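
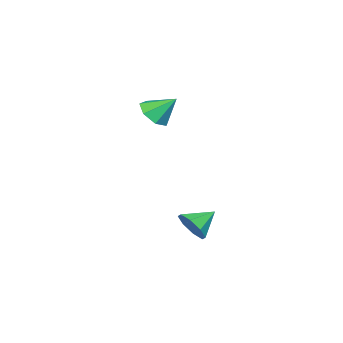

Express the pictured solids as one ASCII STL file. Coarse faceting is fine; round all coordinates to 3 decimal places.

solid 
facet normal 0.166 -0.703 -0.692
outer loop
vertex -1.211 -4.594 2.531
vertex -1.554 -4.13 1.977
vertex -0.785 -4.162 2.194
endloop
endfacet
facet normal 0.592 0.045 0.805
outer loop
vertex -1.211 -4.594 2.531
vertex -0.785 -4.162 2.194
vertex -1.766 -3.23 2.863
endloop
endfacet
facet normal 0.166 -0.703 -0.692
outer loop
vertex -0.785 -4.162 2.194
vertex -1.554 -4.13 1.977
vertex -0.938 -3.706 1.694
endloop
endfacet
facet normal 0.756 0.582 0.299
outer loop
vertex -0.785 -4.162 2.194
vertex -0.938 -3.706 1.694
vertex -1.766 -3.23 2.863
endloop
endfacet
facet normal 0.166 -0.703 -0.692
outer loop
vertex -0.938 -3.706 1.694
vertex -1.554 -4.13 1.977
vertex -1.555 -3.569 1.407
endloop
endfacet
facet normal 0.291 0.940 -0.177
outer loop
vertex -0.938 -3.706 1.694
vertex -1.555 -3.569 1.407
vertex -1.766 -3.23 2.863
endloop
endfacet
facet normal 0.166 -0.703 -0.692
outer loop
vertex -1.555 -3.569 1.407
vertex -1.554 -4.13 1.977
vertex -2.171 -3.855 1.55
endloop
endfacet
facet normal -0.456 0.850 -0.264
outer loop
vertex -1.555 -3.569 1.407
vertex -2.171 -3.855 1.55
vertex -1.766 -3.23 2.863
endloop
endfacet
facet normal 0.165 -0.703 -0.692
outer loop
vertex -2.171 -3.855 1.55
vertex -1.554 -4.13 1.977
vertex -2.323 -4.348 2.015
endloop
endfacet
facet normal -0.919 0.380 0.103
outer loop
vertex -2.171 -3.855 1.55
vertex -2.323 -4.348 2.015
vertex -1.766 -3.23 2.863
endloop
endfacet
facet normal 0.165 -0.703 -0.692
outer loop
vertex -2.323 -4.348 2.015
vertex -1.554 -4.13 1.977
vertex -1.895 -4.677 2.451
endloop
endfacet
facet normal -0.752 -0.118 0.649
outer loop
vertex -2.323 -4.348 2.015
vertex -1.895 -4.677 2.451
vertex -1.766 -3.23 2.863
endloop
endfacet
facet normal 0.166 -0.703 -0.692
outer loop
vertex -1.895 -4.677 2.451
vertex -1.554 -4.13 1.977
vertex -1.211 -4.594 2.531
endloop
endfacet
facet normal -0.080 -0.266 0.961
outer loop
vertex -1.895 -4.677 2.451
vertex -1.211 -4.594 2.531
vertex -1.766 -3.23 2.863
endloop
endfacet
facet normal 0.772 -0.420 -0.478
outer loop
vertex 0.461 -1.76 -2.317
vertex 0.227 -1.414 -2.999
vertex 0.712 -1.208 -2.397
endloop
endfacet
facet normal 0.013 0.138 0.990
outer loop
vertex 0.461 -1.76 -2.317
vertex 0.712 -1.208 -2.397
vertex -0.707 -0.906 -2.421
endloop
endfacet
facet normal 0.772 -0.419 -0.478
outer loop
vertex 0.712 -1.208 -2.397
vertex 0.227 -1.414 -2.999
vertex 0.679 -0.776 -2.829
endloop
endfacet
facet normal 0.138 0.706 0.695
outer loop
vertex 0.712 -1.208 -2.397
vertex 0.679 -0.776 -2.829
vertex -0.707 -0.906 -2.421
endloop
endfacet
facet normal 0.772 -0.419 -0.479
outer loop
vertex 0.679 -0.776 -2.829
vertex 0.227 -1.414 -2.999
vertex 0.381 -0.717 -3.361
endloop
endfacet
facet normal -0.052 0.989 0.139
outer loop
vertex 0.679 -0.776 -2.829
vertex 0.381 -0.717 -3.361
vertex -0.707 -0.906 -2.421
endloop
endfacet
facet normal 0.773 -0.418 -0.477
outer loop
vertex 0.381 -0.717 -3.361
vertex 0.227 -1.414 -2.999
vertex -0.006 -1.067 -3.681
endloop
endfacet
facet normal -0.449 0.820 -0.354
outer loop
vertex 0.381 -0.717 -3.361
vertex -0.006 -1.067 -3.681
vertex -0.707 -0.906 -2.421
endloop
endfacet
facet normal 0.772 -0.420 -0.477
outer loop
vertex -0.006 -1.067 -3.681
vertex 0.227 -1.414 -2.999
vertex -0.257 -1.62 -3.601
endloop
endfacet
facet normal -0.817 0.300 -0.493
outer loop
vertex -0.006 -1.067 -3.681
vertex -0.257 -1.62 -3.601
vertex -0.707 -0.906 -2.421
endloop
endfacet
facet normal 0.772 -0.420 -0.477
outer loop
vertex -0.257 -1.62 -3.601
vertex 0.227 -1.414 -2.999
vertex -0.225 -2.052 -3.169
endloop
endfacet
facet normal -0.943 -0.268 -0.198
outer loop
vertex -0.257 -1.62 -3.601
vertex -0.225 -2.052 -3.169
vertex -0.707 -0.906 -2.421
endloop
endfacet
facet normal 0.772 -0.419 -0.478
outer loop
vertex -0.225 -2.052 -3.169
vertex 0.227 -1.414 -2.999
vertex 0.073 -2.11 -2.637
endloop
endfacet
facet normal -0.752 -0.552 0.361
outer loop
vertex -0.225 -2.052 -3.169
vertex 0.073 -2.11 -2.637
vertex -0.707 -0.906 -2.421
endloop
endfacet
facet normal 0.772 -0.419 -0.478
outer loop
vertex 0.073 -2.11 -2.637
vertex 0.227 -1.414 -2.999
vertex 0.461 -1.76 -2.317
endloop
endfacet
facet normal -0.356 -0.384 0.852
outer loop
vertex 0.073 -2.11 -2.637
vertex 0.461 -1.76 -2.317
vertex -0.707 -0.906 -2.421
endloop
endfacet

endsolid


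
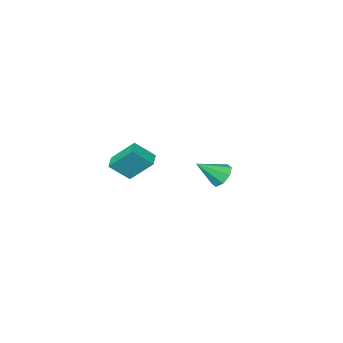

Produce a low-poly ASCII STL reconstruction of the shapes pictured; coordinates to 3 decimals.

solid 
facet normal -0.738 0.302 -0.603
outer loop
vertex -4.175 -0.752 -1.745
vertex -4.626 -0.345 -0.989
vertex -3.972 -0.046 -1.64
endloop
endfacet
facet normal 0.863 -0.178 -0.473
outer loop
vertex -4.175 -0.752 -1.745
vertex -3.972 -0.046 -1.64
vertex -3.134 -0.955 0.229
endloop
endfacet
facet normal -0.738 0.303 -0.603
outer loop
vertex -3.972 -0.046 -1.64
vertex -4.626 -0.345 -0.989
vertex -4.152 0.485 -1.153
endloop
endfacet
facet normal 0.875 0.454 -0.171
outer loop
vertex -3.972 -0.046 -1.64
vertex -4.152 0.485 -1.153
vertex -3.134 -0.955 0.229
endloop
endfacet
facet normal -0.738 0.302 -0.603
outer loop
vertex -4.152 0.485 -1.153
vertex -4.626 -0.345 -0.989
vertex -4.61 0.53 -0.57
endloop
endfacet
facet normal 0.549 0.747 0.374
outer loop
vertex -4.152 0.485 -1.153
vertex -4.61 0.53 -0.57
vertex -3.134 -0.955 0.229
endloop
endfacet
facet normal -0.738 0.302 -0.603
outer loop
vertex -4.61 0.53 -0.57
vertex -4.626 -0.345 -0.989
vertex -5.077 0.062 -0.233
endloop
endfacet
facet normal 0.077 0.531 0.844
outer loop
vertex -4.61 0.53 -0.57
vertex -5.077 0.062 -0.233
vertex -3.134 -0.955 0.229
endloop
endfacet
facet normal -0.739 0.302 -0.603
outer loop
vertex -5.077 0.062 -0.233
vertex -4.626 -0.345 -0.989
vertex -5.28 -0.645 -0.338
endloop
endfacet
facet normal -0.264 -0.067 0.962
outer loop
vertex -5.077 0.062 -0.233
vertex -5.28 -0.645 -0.338
vertex -3.134 -0.955 0.229
endloop
endfacet
facet normal -0.739 0.301 -0.603
outer loop
vertex -5.28 -0.645 -0.338
vertex -4.626 -0.345 -0.989
vertex -5.099 -1.176 -0.825
endloop
endfacet
facet normal -0.275 -0.699 0.660
outer loop
vertex -5.28 -0.645 -0.338
vertex -5.099 -1.176 -0.825
vertex -3.134 -0.955 0.229
endloop
endfacet
facet normal -0.739 0.301 -0.603
outer loop
vertex -5.099 -1.176 -0.825
vertex -4.626 -0.345 -0.989
vertex -4.642 -1.22 -1.407
endloop
endfacet
facet normal 0.050 -0.992 0.114
outer loop
vertex -5.099 -1.176 -0.825
vertex -4.642 -1.22 -1.407
vertex -3.134 -0.955 0.229
endloop
endfacet
facet normal -0.739 0.302 -0.603
outer loop
vertex -4.642 -1.22 -1.407
vertex -4.626 -0.345 -0.989
vertex -4.175 -0.752 -1.745
endloop
endfacet
facet normal 0.521 -0.776 -0.355
outer loop
vertex -4.642 -1.22 -1.407
vertex -4.175 -0.752 -1.745
vertex -3.134 -0.955 0.229
endloop
endfacet
facet normal -0.649 0.374 -0.662
outer loop
vertex 2.105 2.531 4.037
vertex 2.743 3.257 3.821
vertex 2.945 1.348 2.546
endloop
endfacet
facet normal -0.644 -0.733 0.218
outer loop
vertex 3.997 0.743 3.619
vertex 2.105 2.531 4.037
vertex 2.945 1.348 2.546
endloop
endfacet
facet normal -0.649 0.374 -0.662
outer loop
vertex 2.945 1.348 2.546
vertex 2.743 3.257 3.821
vertex 3.583 2.074 2.33
endloop
endfacet
facet normal 0.404 -0.568 -0.717
outer loop
vertex 3.583 2.074 2.33
vertex 3.997 0.743 3.619
vertex 2.945 1.348 2.546
endloop
endfacet
facet normal -0.404 0.568 0.717
outer loop
vertex 2.105 2.531 4.037
vertex 3.795 2.652 4.894
vertex 2.743 3.257 3.821
endloop
endfacet
facet normal -0.644 -0.733 0.218
outer loop
vertex 3.157 1.926 5.11
vertex 2.105 2.531 4.037
vertex 3.997 0.743 3.619
endloop
endfacet
facet normal -0.404 0.568 0.717
outer loop
vertex 3.157 1.926 5.11
vertex 3.795 2.652 4.894
vertex 2.105 2.531 4.037
endloop
endfacet
facet normal 0.644 0.733 -0.218
outer loop
vertex 2.743 3.257 3.821
vertex 3.795 2.652 4.894
vertex 3.583 2.074 2.33
endloop
endfacet
facet normal 0.404 -0.568 -0.717
outer loop
vertex 4.635 1.469 3.403
vertex 3.997 0.743 3.619
vertex 3.583 2.074 2.33
endloop
endfacet
facet normal 0.644 0.733 -0.218
outer loop
vertex 3.583 2.074 2.33
vertex 3.795 2.652 4.894
vertex 4.635 1.469 3.403
endloop
endfacet
facet normal 0.649 -0.374 0.662
outer loop
vertex 4.635 1.469 3.403
vertex 3.157 1.926 5.11
vertex 3.997 0.743 3.619
endloop
endfacet
facet normal 0.649 -0.374 0.662
outer loop
vertex 3.795 2.652 4.894
vertex 3.157 1.926 5.11
vertex 4.635 1.469 3.403
endloop
endfacet

endsolid


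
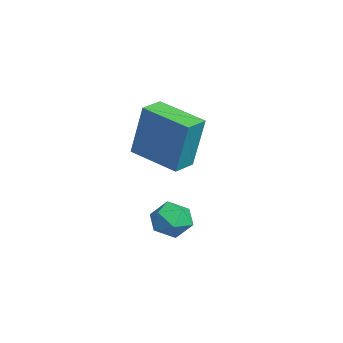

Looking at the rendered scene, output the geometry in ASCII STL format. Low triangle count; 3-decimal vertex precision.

solid 
facet normal -0.733 -0.643 0.222
outer loop
vertex 0.367 0.034 0.921
vertex -0.222 0.7 0.906
vertex 0.05 -0.291 -1.068
endloop
endfacet
facet normal 0.662 -0.749 0.017
outer loop
vertex 1.362 0.86 -1.466
vertex 0.367 0.034 0.921
vertex 0.05 -0.291 -1.068
endloop
endfacet
facet normal -0.733 -0.643 0.222
outer loop
vertex 0.05 -0.291 -1.068
vertex -0.222 0.7 0.906
vertex -0.54 0.376 -1.083
endloop
endfacet
facet normal -0.156 -0.160 -0.975
outer loop
vertex -0.54 0.376 -1.083
vertex 1.362 0.86 -1.466
vertex 0.05 -0.291 -1.068
endloop
endfacet
facet normal 0.156 0.160 0.975
outer loop
vertex 0.367 0.034 0.921
vertex 1.09 1.851 0.508
vertex -0.222 0.7 0.906
endloop
endfacet
facet normal 0.662 -0.750 0.016
outer loop
vertex 1.68 1.184 0.523
vertex 0.367 0.034 0.921
vertex 1.362 0.86 -1.466
endloop
endfacet
facet normal 0.156 0.160 0.975
outer loop
vertex 1.68 1.184 0.523
vertex 1.09 1.851 0.508
vertex 0.367 0.034 0.921
endloop
endfacet
facet normal -0.662 0.749 -0.016
outer loop
vertex -0.222 0.7 0.906
vertex 1.09 1.851 0.508
vertex -0.54 0.376 -1.083
endloop
endfacet
facet normal -0.156 -0.160 -0.975
outer loop
vertex 0.773 1.526 -1.481
vertex 1.362 0.86 -1.466
vertex -0.54 0.376 -1.083
endloop
endfacet
facet normal -0.662 0.750 -0.017
outer loop
vertex -0.54 0.376 -1.083
vertex 1.09 1.851 0.508
vertex 0.773 1.526 -1.481
endloop
endfacet
facet normal 0.733 0.643 -0.222
outer loop
vertex 0.773 1.526 -1.481
vertex 1.68 1.184 0.523
vertex 1.362 0.86 -1.466
endloop
endfacet
facet normal 0.733 0.643 -0.222
outer loop
vertex 1.09 1.851 0.508
vertex 1.68 1.184 0.523
vertex 0.773 1.526 -1.481
endloop
endfacet
facet normal -0.786 0.369 0.496
outer loop
vertex 3.577 0.795 -2.016
vertex 3.154 0.281 -2.304
vertex 3.495 0.161 -1.675
endloop
endfacet
facet normal -0.182 0.484 0.856
outer loop
vertex 3.577 0.795 -2.016
vertex 3.495 0.161 -1.675
vertex 4.15 0.471 -1.711
endloop
endfacet
facet normal 0.255 0.863 0.437
outer loop
vertex 3.577 0.795 -2.016
vertex 4.15 0.471 -1.711
vertex 4.214 0.782 -2.363
endloop
endfacet
facet normal -0.079 0.980 -0.181
outer loop
vertex 3.577 0.795 -2.016
vertex 4.214 0.782 -2.363
vertex 3.599 0.665 -2.73
endloop
endfacet
facet normal -0.722 0.676 -0.145
outer loop
vertex 3.577 0.795 -2.016
vertex 3.599 0.665 -2.73
vertex 3.154 0.281 -2.304
endloop
endfacet
facet normal 0.124 -0.148 0.981
outer loop
vertex 4.15 0.471 -1.711
vertex 3.495 0.161 -1.675
vertex 4.081 -0.245 -1.81
endloop
endfacet
facet normal -0.854 -0.335 0.399
outer loop
vertex 3.495 0.161 -1.675
vertex 3.154 0.281 -2.304
vertex 3.466 -0.362 -2.177
endloop
endfacet
facet normal -0.751 0.161 -0.640
outer loop
vertex 3.154 0.281 -2.304
vertex 3.599 0.665 -2.73
vertex 3.53 -0.051 -2.829
endloop
endfacet
facet normal 0.292 0.654 -0.698
outer loop
vertex 3.599 0.665 -2.73
vertex 4.214 0.782 -2.363
vertex 4.185 0.259 -2.865
endloop
endfacet
facet normal 0.833 0.464 0.303
outer loop
vertex 4.214 0.782 -2.363
vertex 4.15 0.471 -1.711
vertex 4.526 0.139 -2.236
endloop
endfacet
facet normal 0.079 -0.980 0.181
outer loop
vertex 4.103 -0.375 -2.524
vertex 4.081 -0.245 -1.81
vertex 3.466 -0.362 -2.177
endloop
endfacet
facet normal -0.255 -0.863 -0.437
outer loop
vertex 4.103 -0.375 -2.524
vertex 3.466 -0.362 -2.177
vertex 3.53 -0.051 -2.829
endloop
endfacet
facet normal 0.182 -0.484 -0.856
outer loop
vertex 4.103 -0.375 -2.524
vertex 3.53 -0.051 -2.829
vertex 4.185 0.259 -2.865
endloop
endfacet
facet normal 0.786 -0.369 -0.496
outer loop
vertex 4.103 -0.375 -2.524
vertex 4.185 0.259 -2.865
vertex 4.526 0.139 -2.236
endloop
endfacet
facet normal 0.722 -0.676 0.145
outer loop
vertex 4.103 -0.375 -2.524
vertex 4.526 0.139 -2.236
vertex 4.081 -0.245 -1.81
endloop
endfacet
facet normal -0.292 -0.654 0.698
outer loop
vertex 3.466 -0.362 -2.177
vertex 4.081 -0.245 -1.81
vertex 3.495 0.161 -1.675
endloop
endfacet
facet normal -0.833 -0.464 -0.303
outer loop
vertex 3.53 -0.051 -2.829
vertex 3.466 -0.362 -2.177
vertex 3.154 0.281 -2.304
endloop
endfacet
facet normal -0.124 0.148 -0.981
outer loop
vertex 4.185 0.259 -2.865
vertex 3.53 -0.051 -2.829
vertex 3.599 0.665 -2.73
endloop
endfacet
facet normal 0.854 0.335 -0.399
outer loop
vertex 4.526 0.139 -2.236
vertex 4.185 0.259 -2.865
vertex 4.214 0.782 -2.363
endloop
endfacet
facet normal 0.751 -0.161 0.640
outer loop
vertex 4.081 -0.245 -1.81
vertex 4.526 0.139 -2.236
vertex 4.15 0.471 -1.711
endloop
endfacet

endsolid


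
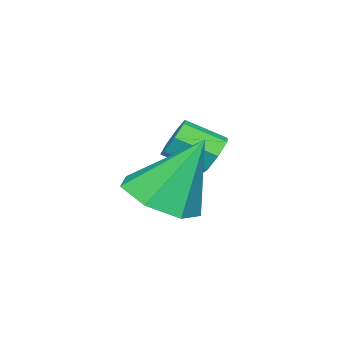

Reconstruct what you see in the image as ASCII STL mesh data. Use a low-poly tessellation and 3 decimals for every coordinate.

solid 
facet normal 0.224 -0.432 -0.874
outer loop
vertex 2.311 -2.694 -3.497
vertex 1.807 -3.459 -3.248
vertex 1.514 -2.681 -3.708
endloop
endfacet
facet normal 0.019 1.000 -0.009
outer loop
vertex 2.311 -2.694 -3.497
vertex 1.514 -2.681 -3.708
vertex 1.393 -2.661 -1.632
endloop
endfacet
facet normal 0.224 -0.432 -0.874
outer loop
vertex 1.514 -2.681 -3.708
vertex 1.807 -3.459 -3.248
vertex 0.938 -3.254 -3.572
endloop
endfacet
facet normal -0.710 0.702 -0.048
outer loop
vertex 1.514 -2.681 -3.708
vertex 0.938 -3.254 -3.572
vertex 1.393 -2.661 -1.632
endloop
endfacet
facet normal 0.224 -0.431 -0.874
outer loop
vertex 0.938 -3.254 -3.572
vertex 1.807 -3.459 -3.248
vertex 1.015 -3.982 -3.193
endloop
endfacet
facet normal -0.974 0.014 0.224
outer loop
vertex 0.938 -3.254 -3.572
vertex 1.015 -3.982 -3.193
vertex 1.393 -2.661 -1.632
endloop
endfacet
facet normal 0.224 -0.431 -0.874
outer loop
vertex 1.015 -3.982 -3.193
vertex 1.807 -3.459 -3.248
vertex 1.689 -4.316 -2.856
endloop
endfacet
facet normal -0.575 -0.550 0.605
outer loop
vertex 1.015 -3.982 -3.193
vertex 1.689 -4.316 -2.856
vertex 1.393 -2.661 -1.632
endloop
endfacet
facet normal 0.224 -0.431 -0.874
outer loop
vertex 1.689 -4.316 -2.856
vertex 1.807 -3.459 -3.248
vertex 2.451 -4.005 -2.814
endloop
endfacet
facet normal 0.185 -0.563 0.806
outer loop
vertex 1.689 -4.316 -2.856
vertex 2.451 -4.005 -2.814
vertex 1.393 -2.661 -1.632
endloop
endfacet
facet normal 0.223 -0.432 -0.874
outer loop
vertex 2.451 -4.005 -2.814
vertex 1.807 -3.459 -3.248
vertex 2.728 -3.283 -3.1
endloop
endfacet
facet normal 0.737 -0.015 0.676
outer loop
vertex 2.451 -4.005 -2.814
vertex 2.728 -3.283 -3.1
vertex 1.393 -2.661 -1.632
endloop
endfacet
facet normal 0.223 -0.431 -0.874
outer loop
vertex 2.728 -3.283 -3.1
vertex 1.807 -3.459 -3.248
vertex 2.311 -2.694 -3.497
endloop
endfacet
facet normal 0.662 0.680 0.314
outer loop
vertex 2.728 -3.283 -3.1
vertex 2.311 -2.694 -3.497
vertex 1.393 -2.661 -1.632
endloop
endfacet
facet normal -0.337 0.811 -0.477
outer loop
vertex 0.294 -3.185 -2.933
vertex -0.194 -3.242 -2.685
vertex 0.246 -2.959 -2.515
endloop
endfacet
facet normal 0.936 0.343 -0.078
outer loop
vertex 0.294 -3.185 -2.933
vertex 0.246 -2.959 -2.515
vertex 0.641 -4.021 -2.442
endloop
endfacet
facet normal 0.936 0.343 -0.080
outer loop
vertex 0.641 -4.021 -2.442
vertex 0.246 -2.959 -2.515
vertex 0.594 -3.795 -2.024
endloop
endfacet
facet normal 0.337 -0.812 0.477
outer loop
vertex 0.641 -4.021 -2.442
vertex 0.594 -3.795 -2.024
vertex 0.154 -4.078 -2.195
endloop
endfacet
facet normal -0.338 0.812 -0.476
outer loop
vertex 0.246 -2.959 -2.515
vertex -0.194 -3.242 -2.685
vertex -0.133 -2.947 -2.225
endloop
endfacet
facet normal 0.505 0.584 0.636
outer loop
vertex 0.246 -2.959 -2.515
vertex -0.133 -2.947 -2.225
vertex 0.594 -3.795 -2.024
endloop
endfacet
facet normal 0.504 0.583 0.637
outer loop
vertex 0.594 -3.795 -2.024
vertex -0.133 -2.947 -2.225
vertex 0.215 -3.783 -1.735
endloop
endfacet
facet normal 0.337 -0.812 0.476
outer loop
vertex 0.594 -3.795 -2.024
vertex 0.215 -3.783 -1.735
vertex 0.154 -4.078 -2.195
endloop
endfacet
facet normal -0.336 0.813 -0.477
outer loop
vertex -0.133 -2.947 -2.225
vertex -0.194 -3.242 -2.685
vertex -0.558 -3.156 -2.282
endloop
endfacet
facet normal -0.306 0.384 0.871
outer loop
vertex -0.133 -2.947 -2.225
vertex -0.558 -3.156 -2.282
vertex 0.215 -3.783 -1.735
endloop
endfacet
facet normal -0.305 0.384 0.871
outer loop
vertex 0.215 -3.783 -1.735
vertex -0.558 -3.156 -2.282
vertex -0.21 -3.993 -1.791
endloop
endfacet
facet normal 0.338 -0.812 0.476
outer loop
vertex 0.215 -3.783 -1.735
vertex -0.21 -3.993 -1.791
vertex 0.154 -4.078 -2.195
endloop
endfacet
facet normal -0.338 0.811 -0.478
outer loop
vertex -0.558 -3.156 -2.282
vertex -0.194 -3.242 -2.685
vertex -0.709 -3.431 -2.642
endloop
endfacet
facet normal -0.886 -0.104 0.451
outer loop
vertex -0.558 -3.156 -2.282
vertex -0.709 -3.431 -2.642
vertex -0.21 -3.993 -1.791
endloop
endfacet
facet normal -0.887 -0.105 0.451
outer loop
vertex -0.21 -3.993 -1.791
vertex -0.709 -3.431 -2.642
vertex -0.361 -4.267 -2.152
endloop
endfacet
facet normal 0.338 -0.812 0.475
outer loop
vertex -0.21 -3.993 -1.791
vertex -0.361 -4.267 -2.152
vertex 0.154 -4.078 -2.195
endloop
endfacet
facet normal -0.338 0.812 -0.476
outer loop
vertex -0.709 -3.431 -2.642
vertex -0.194 -3.242 -2.685
vertex -0.472 -3.563 -3.035
endloop
endfacet
facet normal -0.800 -0.514 -0.310
outer loop
vertex -0.709 -3.431 -2.642
vertex -0.472 -3.563 -3.035
vertex -0.361 -4.267 -2.152
endloop
endfacet
facet normal -0.799 -0.515 -0.310
outer loop
vertex -0.361 -4.267 -2.152
vertex -0.472 -3.563 -3.035
vertex -0.124 -4.399 -2.544
endloop
endfacet
facet normal 0.338 -0.811 0.477
outer loop
vertex -0.361 -4.267 -2.152
vertex -0.124 -4.399 -2.544
vertex 0.154 -4.078 -2.195
endloop
endfacet
facet normal -0.337 0.812 -0.477
outer loop
vertex -0.472 -3.563 -3.035
vertex -0.194 -3.242 -2.685
vertex -0.025 -3.453 -3.164
endloop
endfacet
facet normal -0.109 -0.537 -0.837
outer loop
vertex -0.472 -3.563 -3.035
vertex -0.025 -3.453 -3.164
vertex -0.124 -4.399 -2.544
endloop
endfacet
facet normal -0.111 -0.537 -0.836
outer loop
vertex -0.124 -4.399 -2.544
vertex -0.025 -3.453 -3.164
vertex 0.322 -4.289 -2.674
endloop
endfacet
facet normal 0.339 -0.811 0.476
outer loop
vertex -0.124 -4.399 -2.544
vertex 0.322 -4.289 -2.674
vertex 0.154 -4.078 -2.195
endloop
endfacet
facet normal -0.337 0.812 -0.477
outer loop
vertex -0.025 -3.453 -3.164
vertex -0.194 -3.242 -2.685
vertex 0.294 -3.185 -2.933
endloop
endfacet
facet normal 0.662 -0.155 -0.734
outer loop
vertex -0.025 -3.453 -3.164
vertex 0.294 -3.185 -2.933
vertex 0.322 -4.289 -2.674
endloop
endfacet
facet normal 0.663 -0.155 -0.732
outer loop
vertex 0.322 -4.289 -2.674
vertex 0.294 -3.185 -2.933
vertex 0.641 -4.021 -2.442
endloop
endfacet
facet normal 0.336 -0.813 0.476
outer loop
vertex 0.322 -4.289 -2.674
vertex 0.641 -4.021 -2.442
vertex 0.154 -4.078 -2.195
endloop
endfacet

endsolid


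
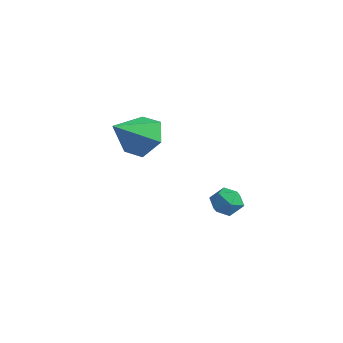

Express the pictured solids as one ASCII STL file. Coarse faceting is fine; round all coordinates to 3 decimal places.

solid 
facet normal 0.073 0.792 -0.606
outer loop
vertex 0.707 0.698 3.684
vertex 0.292 0.163 2.935
vertex -0.295 0.696 3.56
endloop
endfacet
facet normal -0.121 0.181 0.976
outer loop
vertex 0.707 0.698 3.684
vertex -0.295 0.696 3.56
vertex 0.168 -1.183 3.965
endloop
endfacet
facet normal 0.073 0.792 -0.606
outer loop
vertex -0.295 0.696 3.56
vertex 0.292 0.163 2.935
vertex -0.71 0.161 2.811
endloop
endfacet
facet normal -0.841 -0.093 0.532
outer loop
vertex -0.295 0.696 3.56
vertex -0.71 0.161 2.811
vertex 0.168 -1.183 3.965
endloop
endfacet
facet normal 0.073 0.792 -0.606
outer loop
vertex -0.71 0.161 2.811
vertex 0.292 0.163 2.935
vertex -0.123 -0.372 2.186
endloop
endfacet
facet normal -0.754 -0.635 -0.166
outer loop
vertex -0.71 0.161 2.811
vertex -0.123 -0.372 2.186
vertex 0.168 -1.183 3.965
endloop
endfacet
facet normal 0.073 0.792 -0.606
outer loop
vertex -0.123 -0.372 2.186
vertex 0.292 0.163 2.935
vertex 0.879 -0.37 2.309
endloop
endfacet
facet normal 0.054 -0.905 -0.421
outer loop
vertex -0.123 -0.372 2.186
vertex 0.879 -0.37 2.309
vertex 0.168 -1.183 3.965
endloop
endfacet
facet normal 0.073 0.792 -0.606
outer loop
vertex 0.879 -0.37 2.309
vertex 0.292 0.163 2.935
vertex 1.295 0.166 3.059
endloop
endfacet
facet normal 0.775 -0.632 0.022
outer loop
vertex 0.879 -0.37 2.309
vertex 1.295 0.166 3.059
vertex 0.168 -1.183 3.965
endloop
endfacet
facet normal 0.073 0.792 -0.606
outer loop
vertex 1.295 0.166 3.059
vertex 0.292 0.163 2.935
vertex 0.707 0.698 3.684
endloop
endfacet
facet normal 0.687 -0.089 0.722
outer loop
vertex 1.295 0.166 3.059
vertex 0.707 0.698 3.684
vertex 0.168 -1.183 3.965
endloop
endfacet
facet normal -0.595 0.781 0.190
outer loop
vertex 1.102 4.466 -1.668
vertex 0.528 4.105 -1.981
vertex 0.663 4.03 -1.25
endloop
endfacet
facet normal -0.078 0.730 0.679
outer loop
vertex 1.102 4.466 -1.668
vertex 0.663 4.03 -1.25
vertex 1.402 4.018 -1.152
endloop
endfacet
facet normal 0.548 0.763 0.343
outer loop
vertex 1.102 4.466 -1.668
vertex 1.402 4.018 -1.152
vertex 1.726 4.086 -1.821
endloop
endfacet
facet normal 0.421 0.834 -0.356
outer loop
vertex 1.102 4.466 -1.668
vertex 1.726 4.086 -1.821
vertex 1.185 4.14 -2.334
endloop
endfacet
facet normal -0.287 0.846 -0.450
outer loop
vertex 1.102 4.466 -1.668
vertex 1.185 4.14 -2.334
vertex 0.528 4.105 -1.981
endloop
endfacet
facet normal -0.130 0.088 0.988
outer loop
vertex 1.402 4.018 -1.152
vertex 0.663 4.03 -1.25
vertex 1.015 3.38 -1.146
endloop
endfacet
facet normal -0.965 0.172 0.196
outer loop
vertex 0.663 4.03 -1.25
vertex 0.528 4.105 -1.981
vertex 0.474 3.434 -1.659
endloop
endfacet
facet normal -0.466 0.275 -0.841
outer loop
vertex 0.528 4.105 -1.981
vertex 1.185 4.14 -2.334
vertex 0.798 3.502 -2.328
endloop
endfacet
facet normal 0.678 0.257 -0.688
outer loop
vertex 1.185 4.14 -2.334
vertex 1.726 4.086 -1.821
vertex 1.537 3.49 -2.23
endloop
endfacet
facet normal 0.885 0.141 0.443
outer loop
vertex 1.726 4.086 -1.821
vertex 1.402 4.018 -1.152
vertex 1.672 3.415 -1.499
endloop
endfacet
facet normal -0.421 -0.834 0.356
outer loop
vertex 1.098 3.054 -1.812
vertex 1.015 3.38 -1.146
vertex 0.474 3.434 -1.659
endloop
endfacet
facet normal -0.548 -0.763 -0.343
outer loop
vertex 1.098 3.054 -1.812
vertex 0.474 3.434 -1.659
vertex 0.798 3.502 -2.328
endloop
endfacet
facet normal 0.078 -0.730 -0.679
outer loop
vertex 1.098 3.054 -1.812
vertex 0.798 3.502 -2.328
vertex 1.537 3.49 -2.23
endloop
endfacet
facet normal 0.595 -0.781 -0.190
outer loop
vertex 1.098 3.054 -1.812
vertex 1.537 3.49 -2.23
vertex 1.672 3.415 -1.499
endloop
endfacet
facet normal 0.287 -0.846 0.450
outer loop
vertex 1.098 3.054 -1.812
vertex 1.672 3.415 -1.499
vertex 1.015 3.38 -1.146
endloop
endfacet
facet normal -0.678 -0.257 0.688
outer loop
vertex 0.474 3.434 -1.659
vertex 1.015 3.38 -1.146
vertex 0.663 4.03 -1.25
endloop
endfacet
facet normal -0.885 -0.141 -0.443
outer loop
vertex 0.798 3.502 -2.328
vertex 0.474 3.434 -1.659
vertex 0.528 4.105 -1.981
endloop
endfacet
facet normal 0.130 -0.088 -0.988
outer loop
vertex 1.537 3.49 -2.23
vertex 0.798 3.502 -2.328
vertex 1.185 4.14 -2.334
endloop
endfacet
facet normal 0.965 -0.172 -0.196
outer loop
vertex 1.672 3.415 -1.499
vertex 1.537 3.49 -2.23
vertex 1.726 4.086 -1.821
endloop
endfacet
facet normal 0.466 -0.275 0.841
outer loop
vertex 1.015 3.38 -1.146
vertex 1.672 3.415 -1.499
vertex 1.402 4.018 -1.152
endloop
endfacet

endsolid


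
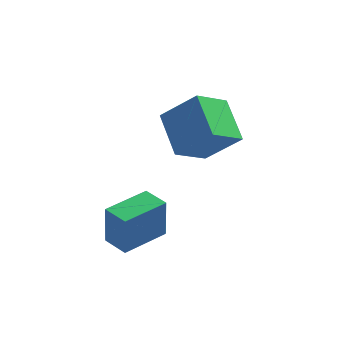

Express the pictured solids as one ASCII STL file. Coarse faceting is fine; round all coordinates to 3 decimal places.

solid 
facet normal -0.775 0.631 0.030
outer loop
vertex -2.267 -1.673 -0.172
vertex -1.205 -0.371 -0.15
vertex -2.29 -1.629 -1.701
endloop
endfacet
facet normal -0.633 -0.774 -0.013
outer loop
vertex -1.555 -2.229 -1.73
vertex -2.267 -1.673 -0.172
vertex -2.29 -1.629 -1.701
endloop
endfacet
facet normal -0.775 0.631 0.030
outer loop
vertex -2.29 -1.629 -1.701
vertex -1.205 -0.371 -0.15
vertex -1.228 -0.327 -1.679
endloop
endfacet
facet normal -0.015 0.029 -0.999
outer loop
vertex -1.228 -0.327 -1.679
vertex -1.555 -2.229 -1.73
vertex -2.29 -1.629 -1.701
endloop
endfacet
facet normal 0.015 -0.029 0.999
outer loop
vertex -2.267 -1.673 -0.172
vertex -0.47 -0.971 -0.179
vertex -1.205 -0.371 -0.15
endloop
endfacet
facet normal -0.633 -0.774 -0.013
outer loop
vertex -1.532 -2.273 -0.201
vertex -2.267 -1.673 -0.172
vertex -1.555 -2.229 -1.73
endloop
endfacet
facet normal 0.015 -0.029 0.999
outer loop
vertex -1.532 -2.273 -0.201
vertex -0.47 -0.971 -0.179
vertex -2.267 -1.673 -0.172
endloop
endfacet
facet normal 0.633 0.774 0.013
outer loop
vertex -1.205 -0.371 -0.15
vertex -0.47 -0.971 -0.179
vertex -1.228 -0.327 -1.679
endloop
endfacet
facet normal -0.015 0.029 -0.999
outer loop
vertex -0.493 -0.927 -1.708
vertex -1.555 -2.229 -1.73
vertex -1.228 -0.327 -1.679
endloop
endfacet
facet normal 0.633 0.774 0.013
outer loop
vertex -1.228 -0.327 -1.679
vertex -0.47 -0.971 -0.179
vertex -0.493 -0.927 -1.708
endloop
endfacet
facet normal 0.775 -0.631 -0.030
outer loop
vertex -0.493 -0.927 -1.708
vertex -1.532 -2.273 -0.201
vertex -1.555 -2.229 -1.73
endloop
endfacet
facet normal 0.775 -0.631 -0.030
outer loop
vertex -0.47 -0.971 -0.179
vertex -1.532 -2.273 -0.201
vertex -0.493 -0.927 -1.708
endloop
endfacet
facet normal -0.561 -0.639 0.527
outer loop
vertex 0.87 -0.26 2.668
vertex 0.179 1.05 3.522
vertex -0.322 -0.15 1.533
endloop
endfacet
facet normal 0.405 -0.766 -0.499
outer loop
vertex 0.501 0.79 0.758
vertex 0.87 -0.26 2.668
vertex -0.322 -0.15 1.533
endloop
endfacet
facet normal -0.560 -0.639 0.527
outer loop
vertex -0.322 -0.15 1.533
vertex 0.179 1.05 3.522
vertex -1.014 1.16 2.387
endloop
endfacet
facet normal -0.723 0.066 -0.688
outer loop
vertex -1.014 1.16 2.387
vertex 0.501 0.79 0.758
vertex -0.322 -0.15 1.533
endloop
endfacet
facet normal 0.723 -0.067 0.687
outer loop
vertex 0.87 -0.26 2.668
vertex 1.002 1.99 2.747
vertex 0.179 1.05 3.522
endloop
endfacet
facet normal 0.404 -0.766 -0.499
outer loop
vertex 1.694 0.68 1.893
vertex 0.87 -0.26 2.668
vertex 0.501 0.79 0.758
endloop
endfacet
facet normal 0.723 -0.067 0.688
outer loop
vertex 1.694 0.68 1.893
vertex 1.002 1.99 2.747
vertex 0.87 -0.26 2.668
endloop
endfacet
facet normal -0.405 0.766 0.499
outer loop
vertex 0.179 1.05 3.522
vertex 1.002 1.99 2.747
vertex -1.014 1.16 2.387
endloop
endfacet
facet normal -0.723 0.067 -0.688
outer loop
vertex -0.19 2.1 1.612
vertex 0.501 0.79 0.758
vertex -1.014 1.16 2.387
endloop
endfacet
facet normal -0.405 0.766 0.499
outer loop
vertex -1.014 1.16 2.387
vertex 1.002 1.99 2.747
vertex -0.19 2.1 1.612
endloop
endfacet
facet normal 0.560 0.639 -0.527
outer loop
vertex -0.19 2.1 1.612
vertex 1.694 0.68 1.893
vertex 0.501 0.79 0.758
endloop
endfacet
facet normal 0.560 0.639 -0.527
outer loop
vertex 1.002 1.99 2.747
vertex 1.694 0.68 1.893
vertex -0.19 2.1 1.612
endloop
endfacet

endsolid


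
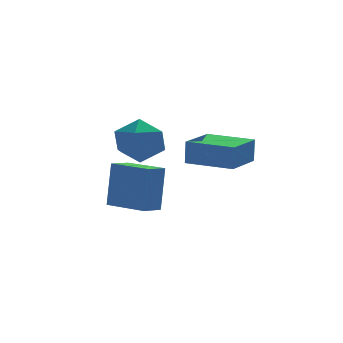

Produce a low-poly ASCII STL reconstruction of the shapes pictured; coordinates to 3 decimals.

solid 
facet normal -0.795 0.607 -0.019
outer loop
vertex -0.458 -0.678 2.411
vertex 0.699 0.831 2.226
vertex -0.507 -0.777 1.296
endloop
endfacet
facet normal -0.606 -0.790 0.097
outer loop
vertex 1.161 -2.051 1.334
vertex -0.458 -0.678 2.411
vertex -0.507 -0.777 1.296
endloop
endfacet
facet normal -0.795 0.607 -0.018
outer loop
vertex -0.507 -0.777 1.296
vertex 0.699 0.831 2.226
vertex 0.649 0.732 1.111
endloop
endfacet
facet normal -0.044 -0.088 -0.995
outer loop
vertex 0.649 0.732 1.111
vertex 1.161 -2.051 1.334
vertex -0.507 -0.777 1.296
endloop
endfacet
facet normal 0.044 0.088 0.995
outer loop
vertex -0.458 -0.678 2.411
vertex 2.367 -0.443 2.264
vertex 0.699 0.831 2.226
endloop
endfacet
facet normal -0.605 -0.790 0.097
outer loop
vertex 1.211 -1.952 2.449
vertex -0.458 -0.678 2.411
vertex 1.161 -2.051 1.334
endloop
endfacet
facet normal 0.044 0.088 0.995
outer loop
vertex 1.211 -1.952 2.449
vertex 2.367 -0.443 2.264
vertex -0.458 -0.678 2.411
endloop
endfacet
facet normal 0.606 0.790 -0.097
outer loop
vertex 0.699 0.831 2.226
vertex 2.367 -0.443 2.264
vertex 0.649 0.732 1.111
endloop
endfacet
facet normal -0.044 -0.088 -0.995
outer loop
vertex 2.318 -0.542 1.149
vertex 1.161 -2.051 1.334
vertex 0.649 0.732 1.111
endloop
endfacet
facet normal 0.605 0.790 -0.097
outer loop
vertex 0.649 0.732 1.111
vertex 2.367 -0.443 2.264
vertex 2.318 -0.542 1.149
endloop
endfacet
facet normal 0.795 -0.607 0.018
outer loop
vertex 2.318 -0.542 1.149
vertex 1.211 -1.952 2.449
vertex 1.161 -2.051 1.334
endloop
endfacet
facet normal 0.795 -0.607 0.019
outer loop
vertex 2.367 -0.443 2.264
vertex 1.211 -1.952 2.449
vertex 2.318 -0.542 1.149
endloop
endfacet
facet normal -0.635 0.767 -0.092
outer loop
vertex -3.067 1.844 0.451
vertex -2.289 2.459 0.215
vertex -3.333 1.371 -1.661
endloop
endfacet
facet normal -0.763 -0.603 0.231
outer loop
vertex -2.051 -0.179 -1.475
vertex -3.067 1.844 0.451
vertex -3.333 1.371 -1.661
endloop
endfacet
facet normal -0.635 0.767 -0.092
outer loop
vertex -3.333 1.371 -1.661
vertex -2.289 2.459 0.215
vertex -2.554 1.987 -1.896
endloop
endfacet
facet normal -0.121 -0.216 -0.969
outer loop
vertex -2.554 1.987 -1.896
vertex -2.051 -0.179 -1.475
vertex -3.333 1.371 -1.661
endloop
endfacet
facet normal 0.122 0.217 0.968
outer loop
vertex -3.067 1.844 0.451
vertex -1.007 0.909 0.401
vertex -2.289 2.459 0.215
endloop
endfacet
facet normal -0.764 -0.603 0.231
outer loop
vertex -1.786 0.293 0.636
vertex -3.067 1.844 0.451
vertex -2.051 -0.179 -1.475
endloop
endfacet
facet normal 0.122 0.216 0.969
outer loop
vertex -1.786 0.293 0.636
vertex -1.007 0.909 0.401
vertex -3.067 1.844 0.451
endloop
endfacet
facet normal 0.763 0.604 -0.231
outer loop
vertex -2.289 2.459 0.215
vertex -1.007 0.909 0.401
vertex -2.554 1.987 -1.896
endloop
endfacet
facet normal -0.122 -0.217 -0.969
outer loop
vertex -1.273 0.436 -1.711
vertex -2.051 -0.179 -1.475
vertex -2.554 1.987 -1.896
endloop
endfacet
facet normal 0.763 0.603 -0.231
outer loop
vertex -2.554 1.987 -1.896
vertex -1.007 0.909 0.401
vertex -1.273 0.436 -1.711
endloop
endfacet
facet normal 0.635 -0.767 0.092
outer loop
vertex -1.273 0.436 -1.711
vertex -1.786 0.293 0.636
vertex -2.051 -0.179 -1.475
endloop
endfacet
facet normal 0.635 -0.767 0.092
outer loop
vertex -1.007 0.909 0.401
vertex -1.786 0.293 0.636
vertex -1.273 0.436 -1.711
endloop
endfacet
facet normal 0.321 0.946 -0.045
outer loop
vertex -1.286 4.495 0.243
vertex -1.907 4.756 1.284
vertex -0.733 4.36 1.346
endloop
endfacet
facet normal 0.796 0.502 -0.338
outer loop
vertex -1.286 4.495 0.243
vertex -0.733 4.36 1.346
vertex -0.57 3.505 0.461
endloop
endfacet
facet normal 0.472 0.150 -0.868
outer loop
vertex -1.286 4.495 0.243
vertex -0.57 3.505 0.461
vertex -1.644 3.373 -0.146
endloop
endfacet
facet normal -0.202 0.378 -0.904
outer loop
vertex -1.286 4.495 0.243
vertex -1.644 3.373 -0.146
vertex -2.47 4.146 0.362
endloop
endfacet
facet normal -0.296 0.870 -0.395
outer loop
vertex -1.286 4.495 0.243
vertex -2.47 4.146 0.362
vertex -1.907 4.756 1.284
endloop
endfacet
facet normal 0.987 0.024 0.158
outer loop
vertex -0.57 3.505 0.461
vertex -0.733 4.36 1.346
vertex -0.75 3.154 1.638
endloop
endfacet
facet normal 0.218 0.744 0.632
outer loop
vertex -0.733 4.36 1.346
vertex -1.907 4.756 1.284
vertex -1.576 3.927 2.146
endloop
endfacet
facet normal -0.781 0.621 0.066
outer loop
vertex -1.907 4.756 1.284
vertex -2.47 4.146 0.362
vertex -2.65 3.795 1.539
endloop
endfacet
facet normal -0.629 -0.175 -0.757
outer loop
vertex -2.47 4.146 0.362
vertex -1.644 3.373 -0.146
vertex -2.487 2.94 0.654
endloop
endfacet
facet normal 0.463 -0.544 -0.700
outer loop
vertex -1.644 3.373 -0.146
vertex -0.57 3.505 0.461
vertex -1.313 2.544 0.716
endloop
endfacet
facet normal 0.202 -0.378 0.904
outer loop
vertex -1.934 2.805 1.757
vertex -0.75 3.154 1.638
vertex -1.576 3.927 2.146
endloop
endfacet
facet normal -0.472 -0.150 0.868
outer loop
vertex -1.934 2.805 1.757
vertex -1.576 3.927 2.146
vertex -2.65 3.795 1.539
endloop
endfacet
facet normal -0.796 -0.502 0.338
outer loop
vertex -1.934 2.805 1.757
vertex -2.65 3.795 1.539
vertex -2.487 2.94 0.654
endloop
endfacet
facet normal -0.321 -0.946 0.045
outer loop
vertex -1.934 2.805 1.757
vertex -2.487 2.94 0.654
vertex -1.313 2.544 0.716
endloop
endfacet
facet normal 0.296 -0.870 0.395
outer loop
vertex -1.934 2.805 1.757
vertex -1.313 2.544 0.716
vertex -0.75 3.154 1.638
endloop
endfacet
facet normal 0.629 0.175 0.757
outer loop
vertex -1.576 3.927 2.146
vertex -0.75 3.154 1.638
vertex -0.733 4.36 1.346
endloop
endfacet
facet normal -0.463 0.544 0.700
outer loop
vertex -2.65 3.795 1.539
vertex -1.576 3.927 2.146
vertex -1.907 4.756 1.284
endloop
endfacet
facet normal -0.987 -0.024 -0.158
outer loop
vertex -2.487 2.94 0.654
vertex -2.65 3.795 1.539
vertex -2.47 4.146 0.362
endloop
endfacet
facet normal -0.218 -0.744 -0.632
outer loop
vertex -1.313 2.544 0.716
vertex -2.487 2.94 0.654
vertex -1.644 3.373 -0.146
endloop
endfacet
facet normal 0.781 -0.621 -0.066
outer loop
vertex -0.75 3.154 1.638
vertex -1.313 2.544 0.716
vertex -0.57 3.505 0.461
endloop
endfacet

endsolid


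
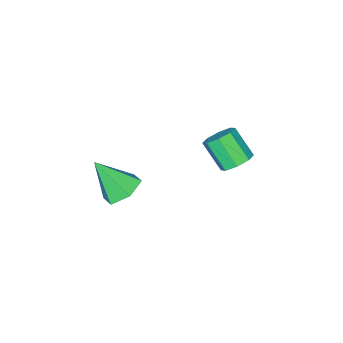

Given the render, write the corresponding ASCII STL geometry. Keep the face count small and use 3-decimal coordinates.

solid 
facet normal -0.294 0.526 -0.798
outer loop
vertex 4.449 -3.036 0.232
vertex 3.549 -3.288 0.398
vertex 3.901 -2.497 0.789
endloop
endfacet
facet normal 0.816 0.374 0.441
outer loop
vertex 4.449 -3.036 0.232
vertex 3.901 -2.497 0.789
vertex 4.111 -4.292 1.922
endloop
endfacet
facet normal -0.295 0.526 -0.798
outer loop
vertex 3.901 -2.497 0.789
vertex 3.549 -3.288 0.398
vertex 3.0 -2.749 0.956
endloop
endfacet
facet normal 0.007 0.534 0.845
outer loop
vertex 3.901 -2.497 0.789
vertex 3.0 -2.749 0.956
vertex 4.111 -4.292 1.922
endloop
endfacet
facet normal -0.294 0.526 -0.798
outer loop
vertex 3.0 -2.749 0.956
vertex 3.549 -3.288 0.398
vertex 2.648 -3.54 0.564
endloop
endfacet
facet normal -0.693 -0.048 0.720
outer loop
vertex 3.0 -2.749 0.956
vertex 2.648 -3.54 0.564
vertex 4.111 -4.292 1.922
endloop
endfacet
facet normal -0.294 0.525 -0.798
outer loop
vertex 2.648 -3.54 0.564
vertex 3.549 -3.288 0.398
vertex 3.197 -4.079 0.007
endloop
endfacet
facet normal -0.583 -0.790 0.190
outer loop
vertex 2.648 -3.54 0.564
vertex 3.197 -4.079 0.007
vertex 4.111 -4.292 1.922
endloop
endfacet
facet normal -0.296 0.526 -0.797
outer loop
vertex 3.197 -4.079 0.007
vertex 3.549 -3.288 0.398
vertex 4.097 -3.826 -0.16
endloop
endfacet
facet normal 0.227 -0.950 -0.214
outer loop
vertex 3.197 -4.079 0.007
vertex 4.097 -3.826 -0.16
vertex 4.111 -4.292 1.922
endloop
endfacet
facet normal -0.295 0.527 -0.797
outer loop
vertex 4.097 -3.826 -0.16
vertex 3.549 -3.288 0.398
vertex 4.449 -3.036 0.232
endloop
endfacet
facet normal 0.925 -0.368 -0.089
outer loop
vertex 4.097 -3.826 -0.16
vertex 4.449 -3.036 0.232
vertex 4.111 -4.292 1.922
endloop
endfacet
facet normal -0.006 0.678 -0.735
outer loop
vertex -0.996 -2.116 -0.785
vertex -1.595 -1.751 -0.443
vertex -0.818 -1.696 -0.399
endloop
endfacet
facet normal 0.955 -0.215 -0.206
outer loop
vertex -0.996 -2.116 -0.785
vertex -0.818 -1.696 -0.399
vertex -0.986 -3.174 0.362
endloop
endfacet
facet normal 0.955 -0.214 -0.205
outer loop
vertex -0.986 -3.174 0.362
vertex -0.818 -1.696 -0.399
vertex -0.809 -2.754 0.748
endloop
endfacet
facet normal 0.005 -0.678 0.735
outer loop
vertex -0.986 -3.174 0.362
vertex -0.809 -2.754 0.748
vertex -1.585 -2.809 0.703
endloop
endfacet
facet normal -0.006 0.679 -0.734
outer loop
vertex -0.818 -1.696 -0.399
vertex -1.595 -1.751 -0.443
vertex -1.095 -1.309 -0.039
endloop
endfacet
facet normal 0.886 0.345 0.311
outer loop
vertex -0.818 -1.696 -0.399
vertex -1.095 -1.309 -0.039
vertex -0.809 -2.754 0.748
endloop
endfacet
facet normal 0.885 0.345 0.311
outer loop
vertex -0.809 -2.754 0.748
vertex -1.095 -1.309 -0.039
vertex -1.086 -2.367 1.107
endloop
endfacet
facet normal 0.005 -0.678 0.735
outer loop
vertex -0.809 -2.754 0.748
vertex -1.086 -2.367 1.107
vertex -1.585 -2.809 0.703
endloop
endfacet
facet normal -0.005 0.678 -0.735
outer loop
vertex -1.095 -1.309 -0.039
vertex -1.595 -1.751 -0.443
vertex -1.665 -1.18 0.084
endloop
endfacet
facet normal 0.298 0.702 0.646
outer loop
vertex -1.095 -1.309 -0.039
vertex -1.665 -1.18 0.084
vertex -1.086 -2.367 1.107
endloop
endfacet
facet normal 0.298 0.702 0.646
outer loop
vertex -1.086 -2.367 1.107
vertex -1.665 -1.18 0.084
vertex -1.656 -2.238 1.23
endloop
endfacet
facet normal 0.005 -0.678 0.735
outer loop
vertex -1.086 -2.367 1.107
vertex -1.656 -2.238 1.23
vertex -1.585 -2.809 0.703
endloop
endfacet
facet normal -0.005 0.678 -0.735
outer loop
vertex -1.665 -1.18 0.084
vertex -1.595 -1.751 -0.443
vertex -2.194 -1.386 -0.102
endloop
endfacet
facet normal -0.465 0.649 0.603
outer loop
vertex -1.665 -1.18 0.084
vertex -2.194 -1.386 -0.102
vertex -1.656 -2.238 1.23
endloop
endfacet
facet normal -0.464 0.649 0.603
outer loop
vertex -1.656 -2.238 1.23
vertex -2.194 -1.386 -0.102
vertex -2.184 -2.444 1.045
endloop
endfacet
facet normal 0.007 -0.678 0.735
outer loop
vertex -1.656 -2.238 1.23
vertex -2.184 -2.444 1.045
vertex -1.585 -2.809 0.703
endloop
endfacet
facet normal -0.005 0.678 -0.735
outer loop
vertex -2.194 -1.386 -0.102
vertex -1.595 -1.751 -0.443
vertex -2.371 -1.806 -0.488
endloop
endfacet
facet normal -0.955 0.214 0.205
outer loop
vertex -2.194 -1.386 -0.102
vertex -2.371 -1.806 -0.488
vertex -2.184 -2.444 1.045
endloop
endfacet
facet normal -0.955 0.215 0.206
outer loop
vertex -2.184 -2.444 1.045
vertex -2.371 -1.806 -0.488
vertex -2.362 -2.864 0.659
endloop
endfacet
facet normal 0.006 -0.678 0.735
outer loop
vertex -2.184 -2.444 1.045
vertex -2.362 -2.864 0.659
vertex -1.585 -2.809 0.703
endloop
endfacet
facet normal -0.005 0.678 -0.735
outer loop
vertex -2.371 -1.806 -0.488
vertex -1.595 -1.751 -0.443
vertex -2.094 -2.193 -0.847
endloop
endfacet
facet normal -0.885 -0.345 -0.311
outer loop
vertex -2.371 -1.806 -0.488
vertex -2.094 -2.193 -0.847
vertex -2.362 -2.864 0.659
endloop
endfacet
facet normal -0.886 -0.345 -0.311
outer loop
vertex -2.362 -2.864 0.659
vertex -2.094 -2.193 -0.847
vertex -2.085 -3.251 0.299
endloop
endfacet
facet normal 0.006 -0.679 0.734
outer loop
vertex -2.362 -2.864 0.659
vertex -2.085 -3.251 0.299
vertex -1.585 -2.809 0.703
endloop
endfacet
facet normal -0.005 0.678 -0.735
outer loop
vertex -2.094 -2.193 -0.847
vertex -1.595 -1.751 -0.443
vertex -1.524 -2.322 -0.97
endloop
endfacet
facet normal -0.298 -0.702 -0.646
outer loop
vertex -2.094 -2.193 -0.847
vertex -1.524 -2.322 -0.97
vertex -2.085 -3.251 0.299
endloop
endfacet
facet normal -0.298 -0.702 -0.646
outer loop
vertex -2.085 -3.251 0.299
vertex -1.524 -2.322 -0.97
vertex -1.515 -3.38 0.176
endloop
endfacet
facet normal 0.005 -0.678 0.735
outer loop
vertex -2.085 -3.251 0.299
vertex -1.515 -3.38 0.176
vertex -1.585 -2.809 0.703
endloop
endfacet
facet normal -0.007 0.678 -0.735
outer loop
vertex -1.524 -2.322 -0.97
vertex -1.595 -1.751 -0.443
vertex -0.996 -2.116 -0.785
endloop
endfacet
facet normal 0.464 -0.649 -0.603
outer loop
vertex -1.524 -2.322 -0.97
vertex -0.996 -2.116 -0.785
vertex -1.515 -3.38 0.176
endloop
endfacet
facet normal 0.465 -0.649 -0.603
outer loop
vertex -1.515 -3.38 0.176
vertex -0.996 -2.116 -0.785
vertex -0.986 -3.174 0.362
endloop
endfacet
facet normal 0.005 -0.678 0.735
outer loop
vertex -1.515 -3.38 0.176
vertex -0.986 -3.174 0.362
vertex -1.585 -2.809 0.703
endloop
endfacet

endsolid


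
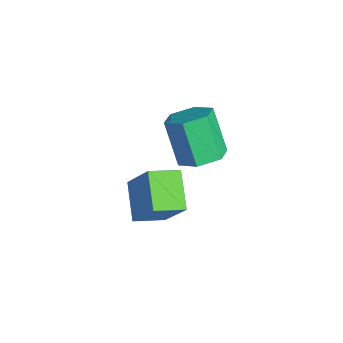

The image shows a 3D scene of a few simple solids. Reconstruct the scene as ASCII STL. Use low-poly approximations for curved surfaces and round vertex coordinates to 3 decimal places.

solid 
facet normal -0.848 0.180 0.498
outer loop
vertex 2.484 1.037 1.466
vertex 2.534 2.132 1.155
vertex 1.523 0.655 -0.032
endloop
endfacet
facet normal -0.043 -0.961 0.273
outer loop
vertex 2.786 0.388 -0.775
vertex 2.484 1.037 1.466
vertex 1.523 0.655 -0.032
endloop
endfacet
facet normal -0.848 0.179 0.499
outer loop
vertex 1.523 0.655 -0.032
vertex 2.534 2.132 1.155
vertex 1.572 1.751 -0.343
endloop
endfacet
facet normal -0.528 -0.210 -0.823
outer loop
vertex 1.572 1.751 -0.343
vertex 2.786 0.388 -0.775
vertex 1.523 0.655 -0.032
endloop
endfacet
facet normal 0.528 0.210 0.823
outer loop
vertex 2.484 1.037 1.466
vertex 3.797 1.865 0.412
vertex 2.534 2.132 1.155
endloop
endfacet
facet normal -0.044 -0.961 0.272
outer loop
vertex 3.748 0.769 0.723
vertex 2.484 1.037 1.466
vertex 2.786 0.388 -0.775
endloop
endfacet
facet normal 0.528 0.210 0.823
outer loop
vertex 3.748 0.769 0.723
vertex 3.797 1.865 0.412
vertex 2.484 1.037 1.466
endloop
endfacet
facet normal 0.043 0.961 -0.272
outer loop
vertex 2.534 2.132 1.155
vertex 3.797 1.865 0.412
vertex 1.572 1.751 -0.343
endloop
endfacet
facet normal -0.528 -0.210 -0.823
outer loop
vertex 2.836 1.483 -1.086
vertex 2.786 0.388 -0.775
vertex 1.572 1.751 -0.343
endloop
endfacet
facet normal 0.043 0.961 -0.273
outer loop
vertex 1.572 1.751 -0.343
vertex 3.797 1.865 0.412
vertex 2.836 1.483 -1.086
endloop
endfacet
facet normal 0.848 -0.180 -0.499
outer loop
vertex 2.836 1.483 -1.086
vertex 3.748 0.769 0.723
vertex 2.786 0.388 -0.775
endloop
endfacet
facet normal 0.848 -0.179 -0.498
outer loop
vertex 3.797 1.865 0.412
vertex 3.748 0.769 0.723
vertex 2.836 1.483 -1.086
endloop
endfacet
facet normal 0.515 0.093 -0.852
outer loop
vertex 3.854 2.176 2.717
vertex 3.228 2.609 2.386
vertex 3.834 3.002 2.795
endloop
endfacet
facet normal 0.857 -0.028 0.515
outer loop
vertex 3.854 2.176 2.717
vertex 3.834 3.002 2.795
vertex 2.978 2.019 4.166
endloop
endfacet
facet normal 0.857 -0.027 0.515
outer loop
vertex 2.978 2.019 4.166
vertex 3.834 3.002 2.795
vertex 2.958 2.845 4.243
endloop
endfacet
facet normal -0.515 -0.092 0.852
outer loop
vertex 2.978 2.019 4.166
vertex 2.958 2.845 4.243
vertex 2.352 2.451 3.834
endloop
endfacet
facet normal 0.515 0.092 -0.852
outer loop
vertex 3.834 3.002 2.795
vertex 3.228 2.609 2.386
vertex 3.208 3.435 2.463
endloop
endfacet
facet normal 0.407 0.848 0.338
outer loop
vertex 3.834 3.002 2.795
vertex 3.208 3.435 2.463
vertex 2.958 2.845 4.243
endloop
endfacet
facet normal 0.408 0.848 0.338
outer loop
vertex 2.958 2.845 4.243
vertex 3.208 3.435 2.463
vertex 2.332 3.278 3.912
endloop
endfacet
facet normal -0.515 -0.093 0.852
outer loop
vertex 2.958 2.845 4.243
vertex 2.332 3.278 3.912
vertex 2.352 2.451 3.834
endloop
endfacet
facet normal 0.515 0.092 -0.852
outer loop
vertex 3.208 3.435 2.463
vertex 3.228 2.609 2.386
vertex 2.602 3.041 2.054
endloop
endfacet
facet normal -0.450 0.875 -0.177
outer loop
vertex 3.208 3.435 2.463
vertex 2.602 3.041 2.054
vertex 2.332 3.278 3.912
endloop
endfacet
facet normal -0.450 0.875 -0.177
outer loop
vertex 2.332 3.278 3.912
vertex 2.602 3.041 2.054
vertex 1.726 2.884 3.503
endloop
endfacet
facet normal -0.515 -0.093 0.852
outer loop
vertex 2.332 3.278 3.912
vertex 1.726 2.884 3.503
vertex 2.352 2.451 3.834
endloop
endfacet
facet normal 0.515 0.092 -0.852
outer loop
vertex 2.602 3.041 2.054
vertex 3.228 2.609 2.386
vertex 2.622 2.215 1.977
endloop
endfacet
facet normal -0.857 0.027 -0.515
outer loop
vertex 2.602 3.041 2.054
vertex 2.622 2.215 1.977
vertex 1.726 2.884 3.503
endloop
endfacet
facet normal -0.857 0.028 -0.515
outer loop
vertex 1.726 2.884 3.503
vertex 2.622 2.215 1.977
vertex 1.746 2.058 3.425
endloop
endfacet
facet normal -0.515 -0.093 0.852
outer loop
vertex 1.726 2.884 3.503
vertex 1.746 2.058 3.425
vertex 2.352 2.451 3.834
endloop
endfacet
facet normal 0.515 0.093 -0.852
outer loop
vertex 2.622 2.215 1.977
vertex 3.228 2.609 2.386
vertex 3.248 1.782 2.308
endloop
endfacet
facet normal -0.408 -0.848 -0.339
outer loop
vertex 2.622 2.215 1.977
vertex 3.248 1.782 2.308
vertex 1.746 2.058 3.425
endloop
endfacet
facet normal -0.407 -0.848 -0.338
outer loop
vertex 1.746 2.058 3.425
vertex 3.248 1.782 2.308
vertex 2.372 1.625 3.757
endloop
endfacet
facet normal -0.515 -0.092 0.852
outer loop
vertex 1.746 2.058 3.425
vertex 2.372 1.625 3.757
vertex 2.352 2.451 3.834
endloop
endfacet
facet normal 0.515 0.093 -0.852
outer loop
vertex 3.248 1.782 2.308
vertex 3.228 2.609 2.386
vertex 3.854 2.176 2.717
endloop
endfacet
facet normal 0.450 -0.875 0.177
outer loop
vertex 3.248 1.782 2.308
vertex 3.854 2.176 2.717
vertex 2.372 1.625 3.757
endloop
endfacet
facet normal 0.450 -0.875 0.177
outer loop
vertex 2.372 1.625 3.757
vertex 3.854 2.176 2.717
vertex 2.978 2.019 4.166
endloop
endfacet
facet normal -0.515 -0.092 0.852
outer loop
vertex 2.372 1.625 3.757
vertex 2.978 2.019 4.166
vertex 2.352 2.451 3.834
endloop
endfacet

endsolid


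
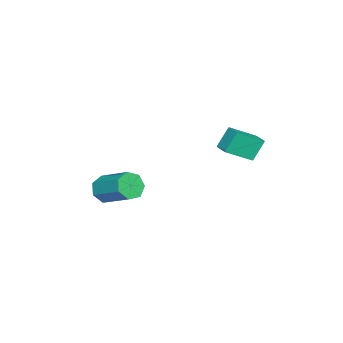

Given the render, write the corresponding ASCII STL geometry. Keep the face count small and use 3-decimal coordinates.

solid 
facet normal -0.343 -0.807 -0.480
outer loop
vertex -0.474 -3.811 -4.277
vertex -1.07 -3.928 -3.654
vertex -1.136 -3.464 -4.387
endloop
endfacet
facet normal 0.338 0.371 -0.865
outer loop
vertex -0.474 -3.811 -4.277
vertex -1.136 -3.464 -4.387
vertex 0.246 -2.115 -3.269
endloop
endfacet
facet normal 0.338 0.371 -0.865
outer loop
vertex 0.246 -2.115 -3.269
vertex -1.136 -3.464 -4.387
vertex -0.416 -1.768 -3.379
endloop
endfacet
facet normal 0.343 0.807 0.480
outer loop
vertex 0.246 -2.115 -3.269
vertex -0.416 -1.768 -3.379
vertex -0.35 -2.232 -2.646
endloop
endfacet
facet normal -0.343 -0.807 -0.480
outer loop
vertex -1.136 -3.464 -4.387
vertex -1.07 -3.928 -3.654
vertex -1.748 -3.467 -3.945
endloop
endfacet
facet normal -0.475 0.590 -0.653
outer loop
vertex -1.136 -3.464 -4.387
vertex -1.748 -3.467 -3.945
vertex -0.416 -1.768 -3.379
endloop
endfacet
facet normal -0.474 0.590 -0.654
outer loop
vertex -0.416 -1.768 -3.379
vertex -1.748 -3.467 -3.945
vertex -1.028 -1.771 -2.938
endloop
endfacet
facet normal 0.342 0.808 0.480
outer loop
vertex -0.416 -1.768 -3.379
vertex -1.028 -1.771 -2.938
vertex -0.35 -2.232 -2.646
endloop
endfacet
facet normal -0.343 -0.807 -0.480
outer loop
vertex -1.748 -3.467 -3.945
vertex -1.07 -3.928 -3.654
vertex -1.85 -3.817 -3.284
endloop
endfacet
facet normal -0.930 0.365 0.050
outer loop
vertex -1.748 -3.467 -3.945
vertex -1.85 -3.817 -3.284
vertex -1.028 -1.771 -2.938
endloop
endfacet
facet normal -0.930 0.365 0.050
outer loop
vertex -1.028 -1.771 -2.938
vertex -1.85 -3.817 -3.284
vertex -1.13 -2.121 -2.276
endloop
endfacet
facet normal 0.343 0.808 0.480
outer loop
vertex -1.028 -1.771 -2.938
vertex -1.13 -2.121 -2.276
vertex -0.35 -2.232 -2.646
endloop
endfacet
facet normal -0.342 -0.808 -0.479
outer loop
vertex -1.85 -3.817 -3.284
vertex -1.07 -3.928 -3.654
vertex -1.364 -4.25 -2.901
endloop
endfacet
facet normal -0.685 -0.135 0.716
outer loop
vertex -1.85 -3.817 -3.284
vertex -1.364 -4.25 -2.901
vertex -1.13 -2.121 -2.276
endloop
endfacet
facet normal -0.684 -0.135 0.717
outer loop
vertex -1.13 -2.121 -2.276
vertex -1.364 -4.25 -2.901
vertex -0.644 -2.554 -1.894
endloop
endfacet
facet normal 0.343 0.808 0.480
outer loop
vertex -1.13 -2.121 -2.276
vertex -0.644 -2.554 -1.894
vertex -0.35 -2.232 -2.646
endloop
endfacet
facet normal -0.343 -0.808 -0.479
outer loop
vertex -1.364 -4.25 -2.901
vertex -1.07 -3.928 -3.654
vertex -0.657 -4.441 -3.085
endloop
endfacet
facet normal 0.076 -0.533 0.843
outer loop
vertex -1.364 -4.25 -2.901
vertex -0.657 -4.441 -3.085
vertex -0.644 -2.554 -1.894
endloop
endfacet
facet normal 0.074 -0.533 0.843
outer loop
vertex -0.644 -2.554 -1.894
vertex -0.657 -4.441 -3.085
vertex 0.063 -2.745 -2.077
endloop
endfacet
facet normal 0.342 0.808 0.480
outer loop
vertex -0.644 -2.554 -1.894
vertex 0.063 -2.745 -2.077
vertex -0.35 -2.232 -2.646
endloop
endfacet
facet normal -0.343 -0.808 -0.479
outer loop
vertex -0.657 -4.441 -3.085
vertex -1.07 -3.928 -3.654
vertex -0.261 -4.246 -3.697
endloop
endfacet
facet normal 0.779 -0.530 0.335
outer loop
vertex -0.657 -4.441 -3.085
vertex -0.261 -4.246 -3.697
vertex 0.063 -2.745 -2.077
endloop
endfacet
facet normal 0.779 -0.530 0.335
outer loop
vertex 0.063 -2.745 -2.077
vertex -0.261 -4.246 -3.697
vertex 0.459 -2.55 -2.69
endloop
endfacet
facet normal 0.344 0.808 0.479
outer loop
vertex 0.063 -2.745 -2.077
vertex 0.459 -2.55 -2.69
vertex -0.35 -2.232 -2.646
endloop
endfacet
facet normal -0.343 -0.808 -0.480
outer loop
vertex -0.261 -4.246 -3.697
vertex -1.07 -3.928 -3.654
vertex -0.474 -3.811 -4.277
endloop
endfacet
facet normal 0.896 -0.128 -0.425
outer loop
vertex -0.261 -4.246 -3.697
vertex -0.474 -3.811 -4.277
vertex 0.459 -2.55 -2.69
endloop
endfacet
facet normal 0.896 -0.128 -0.425
outer loop
vertex 0.459 -2.55 -2.69
vertex -0.474 -3.811 -4.277
vertex 0.246 -2.115 -3.269
endloop
endfacet
facet normal 0.343 0.807 0.480
outer loop
vertex 0.459 -2.55 -2.69
vertex 0.246 -2.115 -3.269
vertex -0.35 -2.232 -2.646
endloop
endfacet
facet normal -0.426 0.304 0.853
outer loop
vertex -2.544 2.07 1.217
vertex -1.879 2.727 1.315
vertex -3.515 3.183 0.336
endloop
endfacet
facet normal -0.707 -0.699 -0.104
outer loop
vertex -2.941 2.773 -0.815
vertex -2.544 2.07 1.217
vertex -3.515 3.183 0.336
endloop
endfacet
facet normal -0.426 0.304 0.853
outer loop
vertex -3.515 3.183 0.336
vertex -1.879 2.727 1.315
vertex -2.85 3.84 0.434
endloop
endfacet
facet normal -0.564 0.648 -0.512
outer loop
vertex -2.85 3.84 0.434
vertex -2.941 2.773 -0.815
vertex -3.515 3.183 0.336
endloop
endfacet
facet normal 0.564 -0.648 0.512
outer loop
vertex -2.544 2.07 1.217
vertex -1.305 2.317 0.164
vertex -1.879 2.727 1.315
endloop
endfacet
facet normal -0.707 -0.699 -0.104
outer loop
vertex -1.97 1.66 0.066
vertex -2.544 2.07 1.217
vertex -2.941 2.773 -0.815
endloop
endfacet
facet normal 0.564 -0.648 0.512
outer loop
vertex -1.97 1.66 0.066
vertex -1.305 2.317 0.164
vertex -2.544 2.07 1.217
endloop
endfacet
facet normal 0.707 0.699 0.104
outer loop
vertex -1.879 2.727 1.315
vertex -1.305 2.317 0.164
vertex -2.85 3.84 0.434
endloop
endfacet
facet normal -0.564 0.648 -0.512
outer loop
vertex -2.276 3.43 -0.717
vertex -2.941 2.773 -0.815
vertex -2.85 3.84 0.434
endloop
endfacet
facet normal 0.707 0.699 0.104
outer loop
vertex -2.85 3.84 0.434
vertex -1.305 2.317 0.164
vertex -2.276 3.43 -0.717
endloop
endfacet
facet normal 0.426 -0.304 -0.853
outer loop
vertex -2.276 3.43 -0.717
vertex -1.97 1.66 0.066
vertex -2.941 2.773 -0.815
endloop
endfacet
facet normal 0.426 -0.304 -0.853
outer loop
vertex -1.305 2.317 0.164
vertex -1.97 1.66 0.066
vertex -2.276 3.43 -0.717
endloop
endfacet

endsolid


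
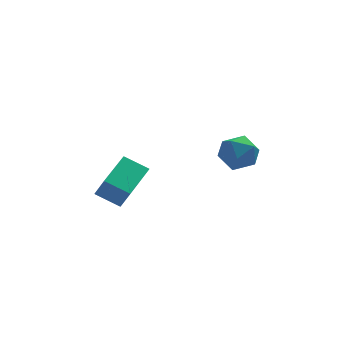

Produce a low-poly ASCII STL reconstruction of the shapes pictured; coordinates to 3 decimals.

solid 
facet normal 0.052 0.911 0.410
outer loop
vertex 2.855 2.836 3.279
vertex 1.965 2.618 3.876
vertex 2.958 2.385 4.269
endloop
endfacet
facet normal 0.701 0.674 0.234
outer loop
vertex 2.855 2.836 3.279
vertex 2.958 2.385 4.269
vertex 3.576 2.03 3.44
endloop
endfacet
facet normal 0.703 0.536 -0.467
outer loop
vertex 2.855 2.836 3.279
vertex 3.576 2.03 3.44
vertex 2.964 2.043 2.534
endloop
endfacet
facet normal 0.055 0.688 -0.724
outer loop
vertex 2.855 2.836 3.279
vertex 2.964 2.043 2.534
vertex 1.968 2.406 2.803
endloop
endfacet
facet normal -0.348 0.920 -0.183
outer loop
vertex 2.855 2.836 3.279
vertex 1.968 2.406 2.803
vertex 1.965 2.618 3.876
endloop
endfacet
facet normal 0.813 0.061 0.580
outer loop
vertex 3.576 2.03 3.44
vertex 2.958 2.385 4.269
vertex 3.132 1.314 4.137
endloop
endfacet
facet normal -0.238 0.443 0.864
outer loop
vertex 2.958 2.385 4.269
vertex 1.965 2.618 3.876
vertex 2.136 1.677 4.406
endloop
endfacet
facet normal -0.884 0.458 -0.093
outer loop
vertex 1.965 2.618 3.876
vertex 1.968 2.406 2.803
vertex 1.524 1.69 3.5
endloop
endfacet
facet normal -0.232 0.082 -0.969
outer loop
vertex 1.968 2.406 2.803
vertex 2.964 2.043 2.534
vertex 2.142 1.335 2.671
endloop
endfacet
facet normal 0.816 -0.164 -0.554
outer loop
vertex 2.964 2.043 2.534
vertex 3.576 2.03 3.44
vertex 3.135 1.102 3.064
endloop
endfacet
facet normal -0.055 -0.688 0.724
outer loop
vertex 2.245 0.884 3.661
vertex 3.132 1.314 4.137
vertex 2.136 1.677 4.406
endloop
endfacet
facet normal -0.703 -0.536 0.467
outer loop
vertex 2.245 0.884 3.661
vertex 2.136 1.677 4.406
vertex 1.524 1.69 3.5
endloop
endfacet
facet normal -0.701 -0.674 -0.234
outer loop
vertex 2.245 0.884 3.661
vertex 1.524 1.69 3.5
vertex 2.142 1.335 2.671
endloop
endfacet
facet normal -0.052 -0.911 -0.410
outer loop
vertex 2.245 0.884 3.661
vertex 2.142 1.335 2.671
vertex 3.135 1.102 3.064
endloop
endfacet
facet normal 0.348 -0.920 0.183
outer loop
vertex 2.245 0.884 3.661
vertex 3.135 1.102 3.064
vertex 3.132 1.314 4.137
endloop
endfacet
facet normal 0.232 -0.082 0.969
outer loop
vertex 2.136 1.677 4.406
vertex 3.132 1.314 4.137
vertex 2.958 2.385 4.269
endloop
endfacet
facet normal -0.816 0.164 0.554
outer loop
vertex 1.524 1.69 3.5
vertex 2.136 1.677 4.406
vertex 1.965 2.618 3.876
endloop
endfacet
facet normal -0.813 -0.061 -0.580
outer loop
vertex 2.142 1.335 2.671
vertex 1.524 1.69 3.5
vertex 1.968 2.406 2.803
endloop
endfacet
facet normal 0.238 -0.443 -0.864
outer loop
vertex 3.135 1.102 3.064
vertex 2.142 1.335 2.671
vertex 2.964 2.043 2.534
endloop
endfacet
facet normal 0.884 -0.458 0.093
outer loop
vertex 3.132 1.314 4.137
vertex 3.135 1.102 3.064
vertex 3.576 2.03 3.44
endloop
endfacet
facet normal -0.567 -0.789 -0.235
outer loop
vertex -2.7 0.895 1.954
vertex -3.787 1.487 2.587
vertex -3.052 1.496 0.786
endloop
endfacet
facet normal 0.782 -0.426 -0.455
outer loop
vertex -1.833 3.193 1.293
vertex -2.7 0.895 1.954
vertex -3.052 1.496 0.786
endloop
endfacet
facet normal -0.567 -0.789 -0.235
outer loop
vertex -3.052 1.496 0.786
vertex -3.787 1.487 2.587
vertex -4.139 2.088 1.419
endloop
endfacet
facet normal -0.259 0.443 -0.859
outer loop
vertex -4.139 2.088 1.419
vertex -1.833 3.193 1.293
vertex -3.052 1.496 0.786
endloop
endfacet
facet normal 0.259 -0.443 0.859
outer loop
vertex -2.7 0.895 1.954
vertex -2.568 3.184 3.094
vertex -3.787 1.487 2.587
endloop
endfacet
facet normal 0.782 -0.426 -0.455
outer loop
vertex -1.481 2.592 2.461
vertex -2.7 0.895 1.954
vertex -1.833 3.193 1.293
endloop
endfacet
facet normal 0.259 -0.443 0.859
outer loop
vertex -1.481 2.592 2.461
vertex -2.568 3.184 3.094
vertex -2.7 0.895 1.954
endloop
endfacet
facet normal -0.782 0.426 0.455
outer loop
vertex -3.787 1.487 2.587
vertex -2.568 3.184 3.094
vertex -4.139 2.088 1.419
endloop
endfacet
facet normal -0.259 0.443 -0.859
outer loop
vertex -2.92 3.785 1.926
vertex -1.833 3.193 1.293
vertex -4.139 2.088 1.419
endloop
endfacet
facet normal -0.782 0.426 0.455
outer loop
vertex -4.139 2.088 1.419
vertex -2.568 3.184 3.094
vertex -2.92 3.785 1.926
endloop
endfacet
facet normal 0.567 0.789 0.235
outer loop
vertex -2.92 3.785 1.926
vertex -1.481 2.592 2.461
vertex -1.833 3.193 1.293
endloop
endfacet
facet normal 0.567 0.789 0.235
outer loop
vertex -2.568 3.184 3.094
vertex -1.481 2.592 2.461
vertex -2.92 3.785 1.926
endloop
endfacet

endsolid


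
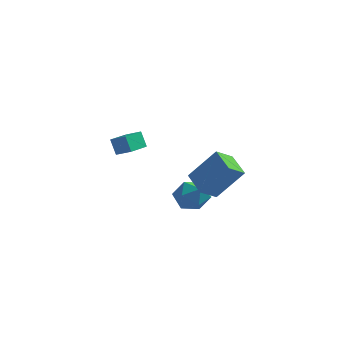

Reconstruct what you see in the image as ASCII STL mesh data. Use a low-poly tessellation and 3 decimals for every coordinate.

solid 
facet normal -0.826 0.262 0.500
outer loop
vertex 0.526 0.497 -3.078
vertex 1.075 0.671 -2.262
vertex 0.91 1.405 -2.919
endloop
endfacet
facet normal -0.891 0.411 -0.195
outer loop
vertex 0.526 0.497 -3.078
vertex 0.91 1.405 -2.919
vertex 0.928 1.009 -3.835
endloop
endfacet
facet normal -0.805 -0.196 -0.560
outer loop
vertex 0.526 0.497 -3.078
vertex 0.928 1.009 -3.835
vertex 1.104 0.03 -3.745
endloop
endfacet
facet normal -0.687 -0.721 -0.091
outer loop
vertex 0.526 0.497 -3.078
vertex 1.104 0.03 -3.745
vertex 1.195 -0.179 -2.772
endloop
endfacet
facet normal -0.700 -0.437 0.564
outer loop
vertex 0.526 0.497 -3.078
vertex 1.195 -0.179 -2.772
vertex 1.075 0.671 -2.262
endloop
endfacet
facet normal -0.361 0.853 -0.376
outer loop
vertex 0.928 1.009 -3.835
vertex 0.91 1.405 -2.919
vertex 1.725 1.499 -3.488
endloop
endfacet
facet normal -0.256 0.612 0.748
outer loop
vertex 0.91 1.405 -2.919
vertex 1.075 0.671 -2.262
vertex 1.816 1.29 -2.515
endloop
endfacet
facet normal -0.052 -0.519 0.853
outer loop
vertex 1.075 0.671 -2.262
vertex 1.195 -0.179 -2.772
vertex 1.992 0.311 -2.425
endloop
endfacet
facet normal -0.032 -0.978 -0.207
outer loop
vertex 1.195 -0.179 -2.772
vertex 1.104 0.03 -3.745
vertex 2.01 -0.085 -3.341
endloop
endfacet
facet normal -0.222 -0.129 -0.966
outer loop
vertex 1.104 0.03 -3.745
vertex 0.928 1.009 -3.835
vertex 1.845 0.649 -3.998
endloop
endfacet
facet normal 0.687 0.721 0.091
outer loop
vertex 2.394 0.823 -3.182
vertex 1.725 1.499 -3.488
vertex 1.816 1.29 -2.515
endloop
endfacet
facet normal 0.805 0.196 0.560
outer loop
vertex 2.394 0.823 -3.182
vertex 1.816 1.29 -2.515
vertex 1.992 0.311 -2.425
endloop
endfacet
facet normal 0.891 -0.411 0.195
outer loop
vertex 2.394 0.823 -3.182
vertex 1.992 0.311 -2.425
vertex 2.01 -0.085 -3.341
endloop
endfacet
facet normal 0.826 -0.262 -0.500
outer loop
vertex 2.394 0.823 -3.182
vertex 2.01 -0.085 -3.341
vertex 1.845 0.649 -3.998
endloop
endfacet
facet normal 0.700 0.437 -0.564
outer loop
vertex 2.394 0.823 -3.182
vertex 1.845 0.649 -3.998
vertex 1.725 1.499 -3.488
endloop
endfacet
facet normal 0.032 0.978 0.207
outer loop
vertex 1.816 1.29 -2.515
vertex 1.725 1.499 -3.488
vertex 0.91 1.405 -2.919
endloop
endfacet
facet normal 0.222 0.129 0.966
outer loop
vertex 1.992 0.311 -2.425
vertex 1.816 1.29 -2.515
vertex 1.075 0.671 -2.262
endloop
endfacet
facet normal 0.361 -0.853 0.376
outer loop
vertex 2.01 -0.085 -3.341
vertex 1.992 0.311 -2.425
vertex 1.195 -0.179 -2.772
endloop
endfacet
facet normal 0.256 -0.612 -0.748
outer loop
vertex 1.845 0.649 -3.998
vertex 2.01 -0.085 -3.341
vertex 1.104 0.03 -3.745
endloop
endfacet
facet normal 0.052 0.519 -0.853
outer loop
vertex 1.725 1.499 -3.488
vertex 1.845 0.649 -3.998
vertex 0.928 1.009 -3.835
endloop
endfacet
facet normal -0.600 0.727 0.335
outer loop
vertex 3.127 -1.137 0.899
vertex 3.715 -0.372 0.292
vertex 1.861 -1.441 -0.71
endloop
endfacet
facet normal -0.516 -0.671 0.533
outer loop
vertex 2.725 -2.488 -1.192
vertex 3.127 -1.137 0.899
vertex 1.861 -1.441 -0.71
endloop
endfacet
facet normal -0.600 0.727 0.335
outer loop
vertex 1.861 -1.441 -0.71
vertex 3.715 -0.372 0.292
vertex 2.449 -0.676 -1.317
endloop
endfacet
facet normal -0.612 -0.147 -0.777
outer loop
vertex 2.449 -0.676 -1.317
vertex 2.725 -2.488 -1.192
vertex 1.861 -1.441 -0.71
endloop
endfacet
facet normal 0.612 0.147 0.777
outer loop
vertex 3.127 -1.137 0.899
vertex 4.579 -1.419 -0.19
vertex 3.715 -0.372 0.292
endloop
endfacet
facet normal -0.516 -0.671 0.533
outer loop
vertex 3.991 -2.184 0.417
vertex 3.127 -1.137 0.899
vertex 2.725 -2.488 -1.192
endloop
endfacet
facet normal 0.612 0.147 0.777
outer loop
vertex 3.991 -2.184 0.417
vertex 4.579 -1.419 -0.19
vertex 3.127 -1.137 0.899
endloop
endfacet
facet normal 0.516 0.671 -0.533
outer loop
vertex 3.715 -0.372 0.292
vertex 4.579 -1.419 -0.19
vertex 2.449 -0.676 -1.317
endloop
endfacet
facet normal -0.612 -0.147 -0.777
outer loop
vertex 3.313 -1.723 -1.799
vertex 2.725 -2.488 -1.192
vertex 2.449 -0.676 -1.317
endloop
endfacet
facet normal 0.516 0.671 -0.533
outer loop
vertex 2.449 -0.676 -1.317
vertex 4.579 -1.419 -0.19
vertex 3.313 -1.723 -1.799
endloop
endfacet
facet normal 0.600 -0.727 -0.335
outer loop
vertex 3.313 -1.723 -1.799
vertex 3.991 -2.184 0.417
vertex 2.725 -2.488 -1.192
endloop
endfacet
facet normal 0.600 -0.727 -0.335
outer loop
vertex 4.579 -1.419 -0.19
vertex 3.991 -2.184 0.417
vertex 3.313 -1.723 -1.799
endloop
endfacet
facet normal -0.899 0.148 -0.411
outer loop
vertex -3.534 3.403 -1.183
vertex -3.176 4.879 -1.434
vertex -3.16 3.158 -2.089
endloop
endfacet
facet normal -0.232 -0.959 0.164
outer loop
vertex -2.324 3.021 -1.706
vertex -3.534 3.403 -1.183
vertex -3.16 3.158 -2.089
endloop
endfacet
facet normal -0.899 0.148 -0.411
outer loop
vertex -3.16 3.158 -2.089
vertex -3.176 4.879 -1.434
vertex -2.802 4.635 -2.34
endloop
endfacet
facet normal 0.371 -0.242 -0.896
outer loop
vertex -2.802 4.635 -2.34
vertex -2.324 3.021 -1.706
vertex -3.16 3.158 -2.089
endloop
endfacet
facet normal -0.371 0.242 0.896
outer loop
vertex -3.534 3.403 -1.183
vertex -2.34 4.742 -1.051
vertex -3.176 4.879 -1.434
endloop
endfacet
facet normal -0.233 -0.959 0.162
outer loop
vertex -2.698 3.265 -0.8
vertex -3.534 3.403 -1.183
vertex -2.324 3.021 -1.706
endloop
endfacet
facet normal -0.371 0.242 0.897
outer loop
vertex -2.698 3.265 -0.8
vertex -2.34 4.742 -1.051
vertex -3.534 3.403 -1.183
endloop
endfacet
facet normal 0.232 0.959 -0.163
outer loop
vertex -3.176 4.879 -1.434
vertex -2.34 4.742 -1.051
vertex -2.802 4.635 -2.34
endloop
endfacet
facet normal 0.371 -0.242 -0.897
outer loop
vertex -1.966 4.497 -1.957
vertex -2.324 3.021 -1.706
vertex -2.802 4.635 -2.34
endloop
endfacet
facet normal 0.233 0.959 -0.163
outer loop
vertex -2.802 4.635 -2.34
vertex -2.34 4.742 -1.051
vertex -1.966 4.497 -1.957
endloop
endfacet
facet normal 0.899 -0.148 0.411
outer loop
vertex -1.966 4.497 -1.957
vertex -2.698 3.265 -0.8
vertex -2.324 3.021 -1.706
endloop
endfacet
facet normal 0.899 -0.148 0.411
outer loop
vertex -2.34 4.742 -1.051
vertex -2.698 3.265 -0.8
vertex -1.966 4.497 -1.957
endloop
endfacet

endsolid


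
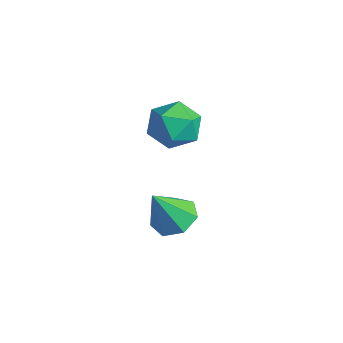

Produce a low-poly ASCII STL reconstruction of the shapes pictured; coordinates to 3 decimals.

solid 
facet normal -0.013 0.489 -0.872
outer loop
vertex 2.795 1.878 -4.088
vertex 1.959 2.006 -4.004
vertex 2.6 2.497 -3.738
endloop
endfacet
facet normal 0.881 0.010 0.473
outer loop
vertex 2.795 1.878 -4.088
vertex 2.6 2.497 -3.738
vertex 1.981 1.194 -2.556
endloop
endfacet
facet normal -0.014 0.490 -0.872
outer loop
vertex 2.6 2.497 -3.738
vertex 1.959 2.006 -4.004
vertex 1.922 2.747 -3.587
endloop
endfacet
facet normal 0.365 0.525 0.769
outer loop
vertex 2.6 2.497 -3.738
vertex 1.922 2.747 -3.587
vertex 1.981 1.194 -2.556
endloop
endfacet
facet normal -0.014 0.490 -0.872
outer loop
vertex 1.922 2.747 -3.587
vertex 1.959 2.006 -4.004
vertex 1.272 2.439 -3.75
endloop
endfacet
facet normal -0.423 0.490 0.762
outer loop
vertex 1.922 2.747 -3.587
vertex 1.272 2.439 -3.75
vertex 1.981 1.194 -2.556
endloop
endfacet
facet normal -0.014 0.490 -0.872
outer loop
vertex 1.272 2.439 -3.75
vertex 1.959 2.006 -4.004
vertex 1.139 1.805 -4.104
endloop
endfacet
facet normal -0.887 -0.068 0.456
outer loop
vertex 1.272 2.439 -3.75
vertex 1.139 1.805 -4.104
vertex 1.981 1.194 -2.556
endloop
endfacet
facet normal -0.014 0.489 -0.872
outer loop
vertex 1.139 1.805 -4.104
vertex 1.959 2.006 -4.004
vertex 1.623 1.323 -4.382
endloop
endfacet
facet normal -0.679 -0.729 0.082
outer loop
vertex 1.139 1.805 -4.104
vertex 1.623 1.323 -4.382
vertex 1.981 1.194 -2.556
endloop
endfacet
facet normal -0.014 0.489 -0.872
outer loop
vertex 1.623 1.323 -4.382
vertex 1.959 2.006 -4.004
vertex 2.36 1.356 -4.375
endloop
endfacet
facet normal 0.045 -0.996 -0.079
outer loop
vertex 1.623 1.323 -4.382
vertex 2.36 1.356 -4.375
vertex 1.981 1.194 -2.556
endloop
endfacet
facet normal -0.013 0.490 -0.872
outer loop
vertex 2.36 1.356 -4.375
vertex 1.959 2.006 -4.004
vertex 2.795 1.878 -4.088
endloop
endfacet
facet normal 0.739 -0.667 0.094
outer loop
vertex 2.36 1.356 -4.375
vertex 2.795 1.878 -4.088
vertex 1.981 1.194 -2.556
endloop
endfacet
facet normal -0.422 0.798 0.431
outer loop
vertex 1.558 3.215 0.197
vertex 0.675 2.814 0.075
vertex 1.182 2.64 0.893
endloop
endfacet
facet normal 0.233 0.684 0.691
outer loop
vertex 1.558 3.215 0.197
vertex 1.182 2.64 0.893
vertex 2.126 2.562 0.652
endloop
endfacet
facet normal 0.694 0.705 0.146
outer loop
vertex 1.558 3.215 0.197
vertex 2.126 2.562 0.652
vertex 2.203 2.687 -0.315
endloop
endfacet
facet normal 0.324 0.832 -0.451
outer loop
vertex 1.558 3.215 0.197
vertex 2.203 2.687 -0.315
vertex 1.306 2.843 -0.671
endloop
endfacet
facet normal -0.366 0.889 -0.275
outer loop
vertex 1.558 3.215 0.197
vertex 1.306 2.843 -0.671
vertex 0.675 2.814 0.075
endloop
endfacet
facet normal 0.249 0.026 0.968
outer loop
vertex 2.126 2.562 0.652
vertex 1.182 2.64 0.893
vertex 1.594 1.757 0.811
endloop
endfacet
facet normal -0.810 0.211 0.547
outer loop
vertex 1.182 2.64 0.893
vertex 0.675 2.814 0.075
vertex 0.697 1.913 0.455
endloop
endfacet
facet normal -0.720 0.358 -0.595
outer loop
vertex 0.675 2.814 0.075
vertex 1.306 2.843 -0.671
vertex 0.774 2.038 -0.512
endloop
endfacet
facet normal 0.395 0.266 -0.879
outer loop
vertex 1.306 2.843 -0.671
vertex 2.203 2.687 -0.315
vertex 1.718 1.96 -0.753
endloop
endfacet
facet normal 0.994 0.061 0.087
outer loop
vertex 2.203 2.687 -0.315
vertex 2.126 2.562 0.652
vertex 2.225 1.786 0.065
endloop
endfacet
facet normal -0.324 -0.832 0.451
outer loop
vertex 1.342 1.385 -0.057
vertex 1.594 1.757 0.811
vertex 0.697 1.913 0.455
endloop
endfacet
facet normal -0.694 -0.705 -0.146
outer loop
vertex 1.342 1.385 -0.057
vertex 0.697 1.913 0.455
vertex 0.774 2.038 -0.512
endloop
endfacet
facet normal -0.233 -0.684 -0.691
outer loop
vertex 1.342 1.385 -0.057
vertex 0.774 2.038 -0.512
vertex 1.718 1.96 -0.753
endloop
endfacet
facet normal 0.422 -0.798 -0.431
outer loop
vertex 1.342 1.385 -0.057
vertex 1.718 1.96 -0.753
vertex 2.225 1.786 0.065
endloop
endfacet
facet normal 0.366 -0.889 0.275
outer loop
vertex 1.342 1.385 -0.057
vertex 2.225 1.786 0.065
vertex 1.594 1.757 0.811
endloop
endfacet
facet normal -0.395 -0.266 0.879
outer loop
vertex 0.697 1.913 0.455
vertex 1.594 1.757 0.811
vertex 1.182 2.64 0.893
endloop
endfacet
facet normal -0.994 -0.061 -0.087
outer loop
vertex 0.774 2.038 -0.512
vertex 0.697 1.913 0.455
vertex 0.675 2.814 0.075
endloop
endfacet
facet normal -0.249 -0.026 -0.968
outer loop
vertex 1.718 1.96 -0.753
vertex 0.774 2.038 -0.512
vertex 1.306 2.843 -0.671
endloop
endfacet
facet normal 0.810 -0.211 -0.547
outer loop
vertex 2.225 1.786 0.065
vertex 1.718 1.96 -0.753
vertex 2.203 2.687 -0.315
endloop
endfacet
facet normal 0.720 -0.358 0.595
outer loop
vertex 1.594 1.757 0.811
vertex 2.225 1.786 0.065
vertex 2.126 2.562 0.652
endloop
endfacet

endsolid
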